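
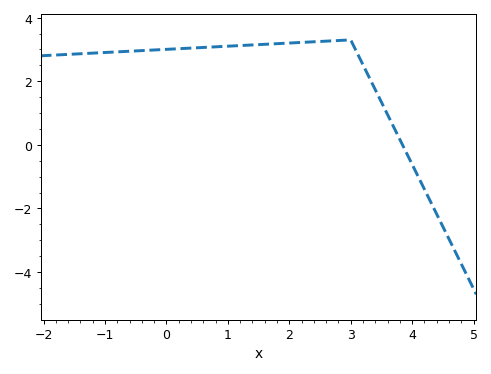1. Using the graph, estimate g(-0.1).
2.99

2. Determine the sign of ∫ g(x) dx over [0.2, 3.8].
positive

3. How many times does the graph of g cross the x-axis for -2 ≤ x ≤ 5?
1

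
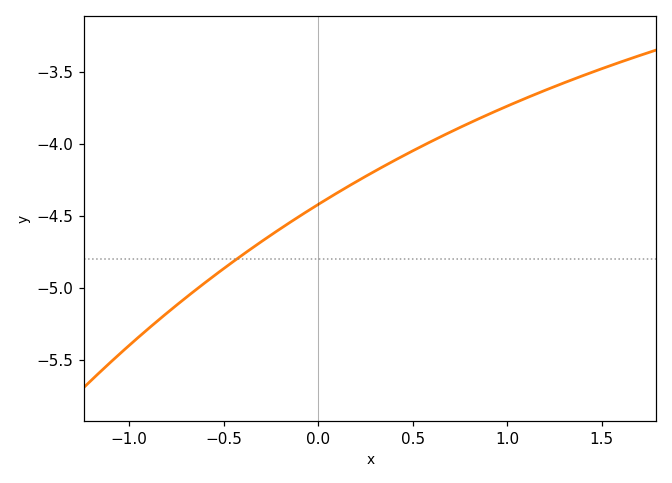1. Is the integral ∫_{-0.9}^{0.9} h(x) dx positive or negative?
negative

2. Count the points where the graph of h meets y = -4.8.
1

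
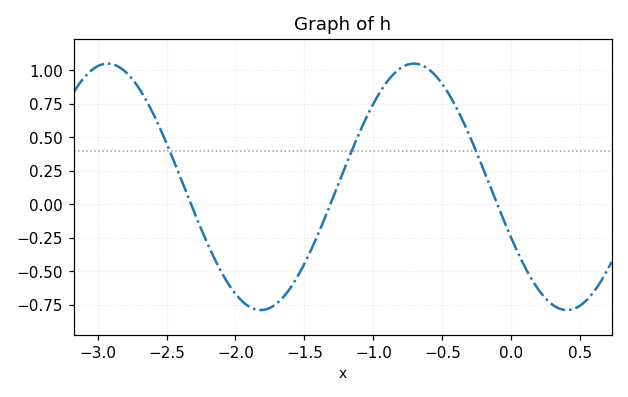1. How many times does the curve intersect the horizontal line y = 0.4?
3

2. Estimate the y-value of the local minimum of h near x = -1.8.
-0.8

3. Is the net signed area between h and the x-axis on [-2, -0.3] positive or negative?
positive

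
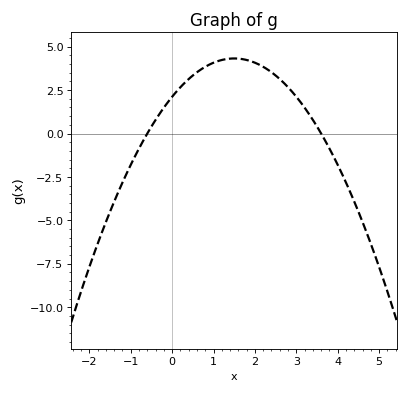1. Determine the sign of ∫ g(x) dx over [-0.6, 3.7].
positive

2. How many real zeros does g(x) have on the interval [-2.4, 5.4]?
2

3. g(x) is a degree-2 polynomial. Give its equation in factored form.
y = -0.98(x + 0.6)(x - 3.6)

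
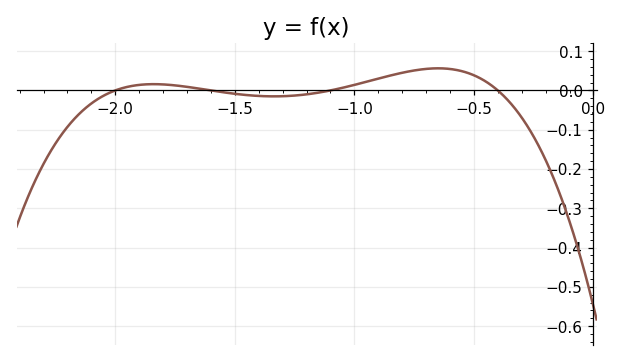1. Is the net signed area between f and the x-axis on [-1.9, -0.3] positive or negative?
positive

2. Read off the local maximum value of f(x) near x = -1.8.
0.016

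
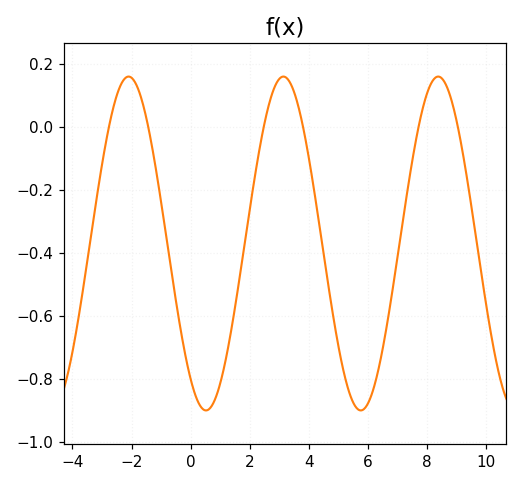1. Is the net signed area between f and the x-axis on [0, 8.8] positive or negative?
negative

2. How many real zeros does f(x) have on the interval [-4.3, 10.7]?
6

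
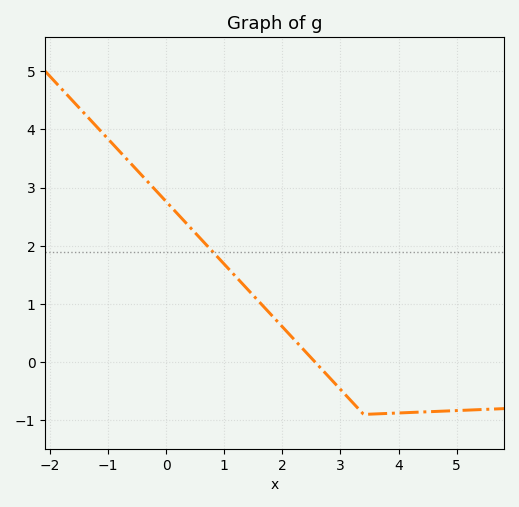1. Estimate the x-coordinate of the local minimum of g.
3.4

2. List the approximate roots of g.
2.6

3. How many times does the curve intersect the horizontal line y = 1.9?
1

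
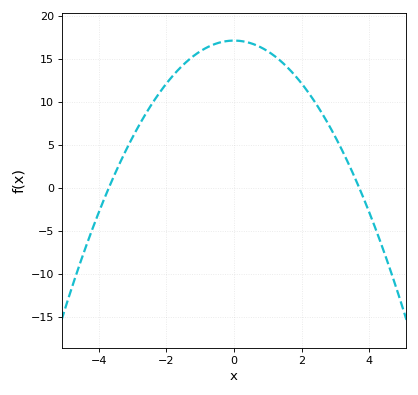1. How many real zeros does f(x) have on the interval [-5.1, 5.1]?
2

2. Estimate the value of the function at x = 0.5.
16.8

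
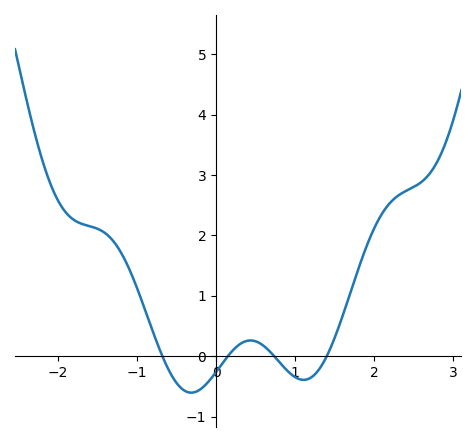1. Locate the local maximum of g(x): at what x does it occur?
0.4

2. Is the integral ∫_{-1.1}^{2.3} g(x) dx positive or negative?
positive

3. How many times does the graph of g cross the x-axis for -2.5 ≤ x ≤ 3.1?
4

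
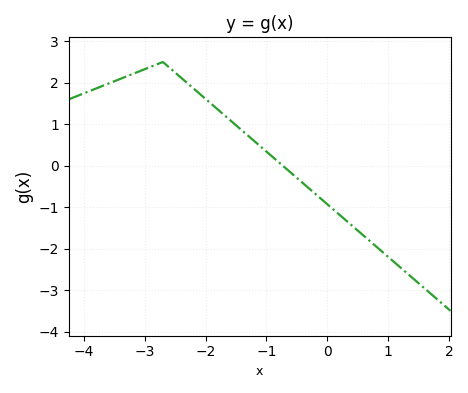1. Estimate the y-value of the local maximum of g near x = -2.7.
2.5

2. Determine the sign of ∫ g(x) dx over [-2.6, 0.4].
positive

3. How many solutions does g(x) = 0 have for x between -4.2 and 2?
1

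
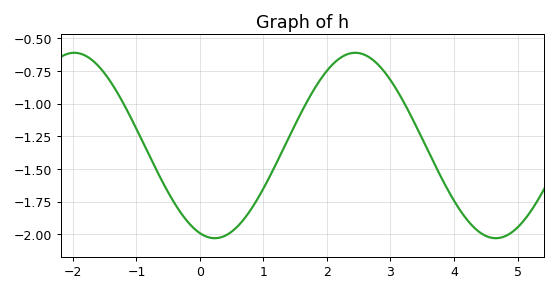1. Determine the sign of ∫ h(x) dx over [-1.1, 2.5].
negative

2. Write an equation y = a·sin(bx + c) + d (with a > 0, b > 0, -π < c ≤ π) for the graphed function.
y = 0.71sin(1.4x - 1.9) - 1.32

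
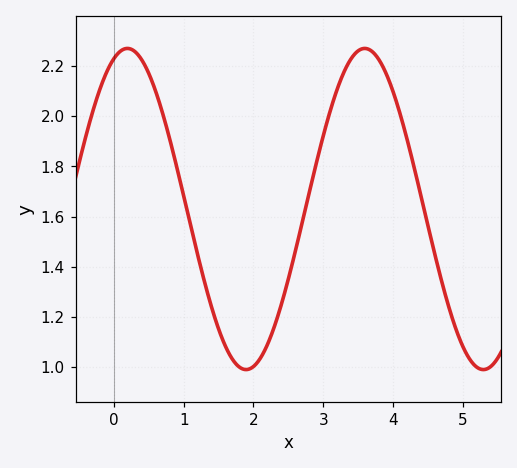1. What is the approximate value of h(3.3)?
2.18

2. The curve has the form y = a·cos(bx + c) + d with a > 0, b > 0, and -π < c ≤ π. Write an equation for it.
y = 0.64cos(1.85x - 0.362) + 1.63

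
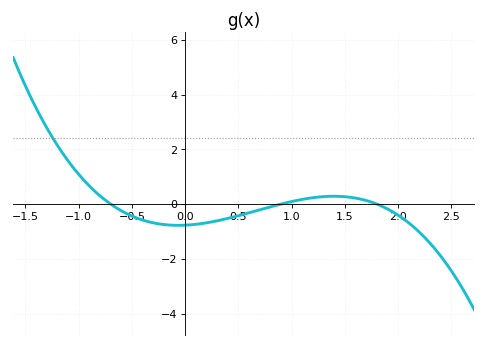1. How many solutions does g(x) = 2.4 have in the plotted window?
1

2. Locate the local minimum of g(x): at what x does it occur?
-0.065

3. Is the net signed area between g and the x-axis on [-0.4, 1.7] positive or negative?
negative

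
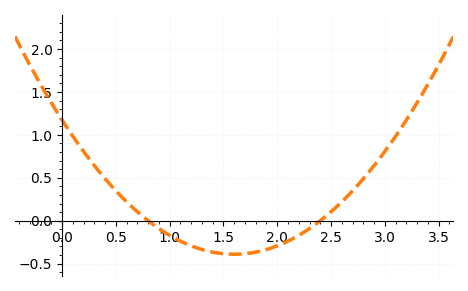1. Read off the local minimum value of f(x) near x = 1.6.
-0.4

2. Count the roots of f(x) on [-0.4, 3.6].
2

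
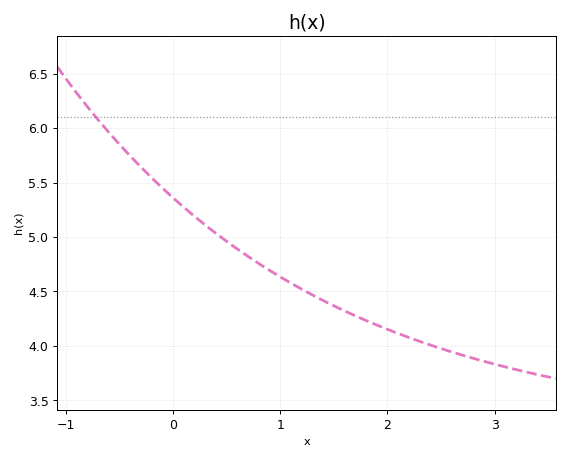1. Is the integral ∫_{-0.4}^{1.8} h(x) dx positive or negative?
positive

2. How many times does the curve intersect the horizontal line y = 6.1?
1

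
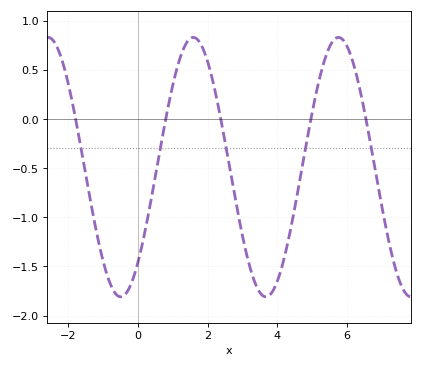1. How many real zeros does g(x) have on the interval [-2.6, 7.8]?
5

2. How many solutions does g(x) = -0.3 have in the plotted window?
5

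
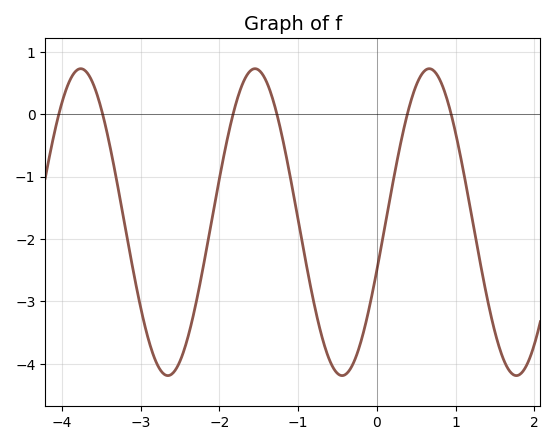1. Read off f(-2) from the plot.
-1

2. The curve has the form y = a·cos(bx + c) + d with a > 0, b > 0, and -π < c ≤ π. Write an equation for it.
y = 2.46cos(2.8x - 1.9) - 1.73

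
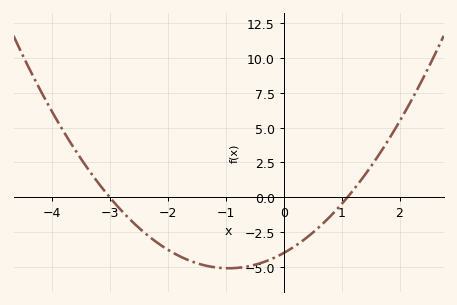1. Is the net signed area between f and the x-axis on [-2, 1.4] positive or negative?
negative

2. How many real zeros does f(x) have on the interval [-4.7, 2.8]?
2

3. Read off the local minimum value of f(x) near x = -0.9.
-5.09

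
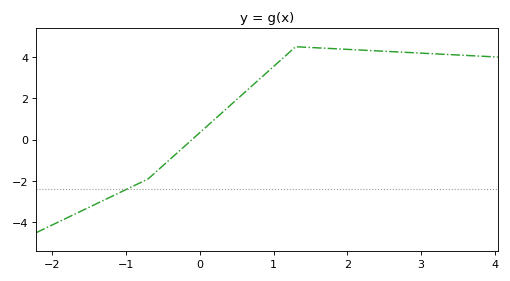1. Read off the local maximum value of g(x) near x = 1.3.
4.4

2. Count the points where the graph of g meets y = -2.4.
1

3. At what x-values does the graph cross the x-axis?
-0.1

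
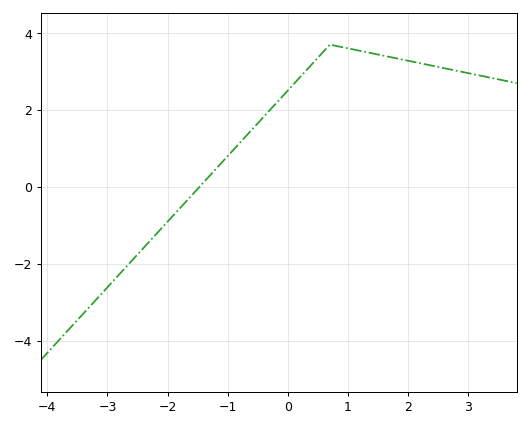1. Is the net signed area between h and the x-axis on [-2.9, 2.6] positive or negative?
positive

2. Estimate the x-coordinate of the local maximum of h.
0.8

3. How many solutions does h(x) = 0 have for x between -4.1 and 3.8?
1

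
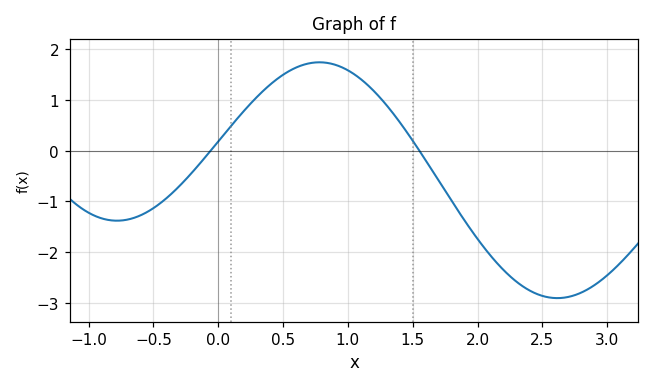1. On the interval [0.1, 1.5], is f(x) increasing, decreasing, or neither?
neither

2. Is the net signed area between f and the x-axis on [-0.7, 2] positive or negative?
positive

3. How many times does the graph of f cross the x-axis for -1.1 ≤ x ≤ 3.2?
2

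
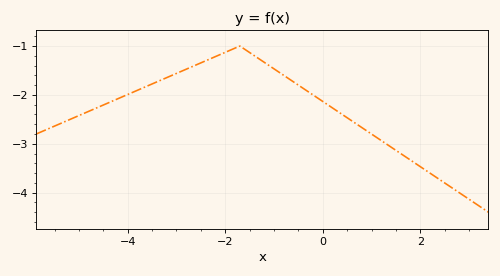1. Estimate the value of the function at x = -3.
-1.56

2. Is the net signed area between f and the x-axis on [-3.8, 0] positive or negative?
negative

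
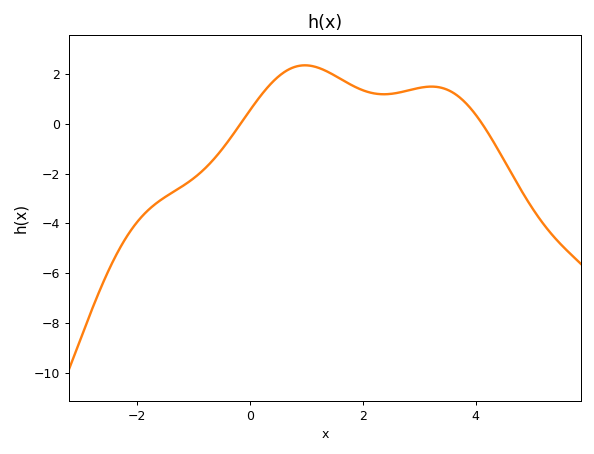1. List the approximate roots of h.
-0.2, 4.2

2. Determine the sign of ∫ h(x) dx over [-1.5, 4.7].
positive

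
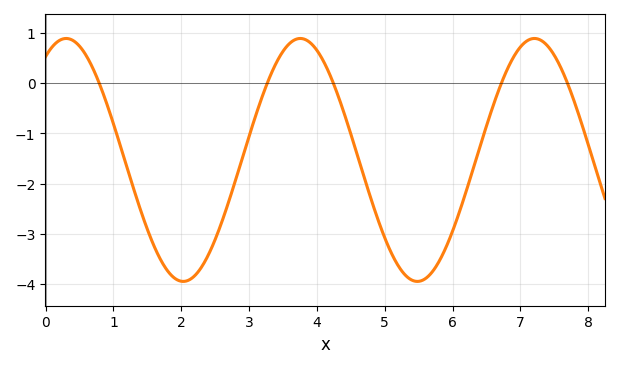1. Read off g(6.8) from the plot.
0.254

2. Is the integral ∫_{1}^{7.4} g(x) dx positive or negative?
negative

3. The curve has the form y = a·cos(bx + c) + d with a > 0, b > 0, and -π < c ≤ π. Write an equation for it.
y = 2.42cos(1.82x - 0.552) - 1.53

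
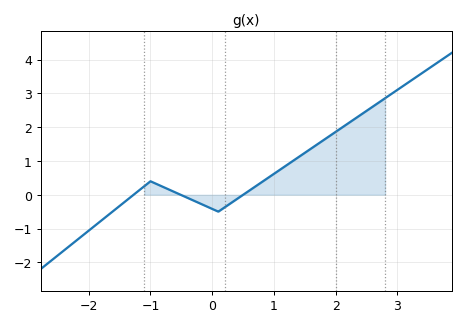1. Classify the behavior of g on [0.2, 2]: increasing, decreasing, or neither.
increasing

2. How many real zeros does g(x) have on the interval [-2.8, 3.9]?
3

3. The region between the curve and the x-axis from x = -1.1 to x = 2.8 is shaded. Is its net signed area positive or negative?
positive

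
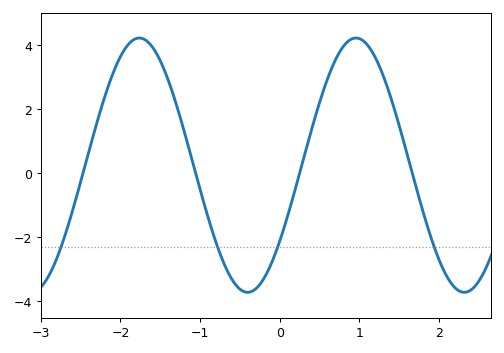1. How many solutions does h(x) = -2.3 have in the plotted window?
4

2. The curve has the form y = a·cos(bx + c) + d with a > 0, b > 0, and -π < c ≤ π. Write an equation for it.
y = 3.97cos(2.3x - 2.2) + 0.25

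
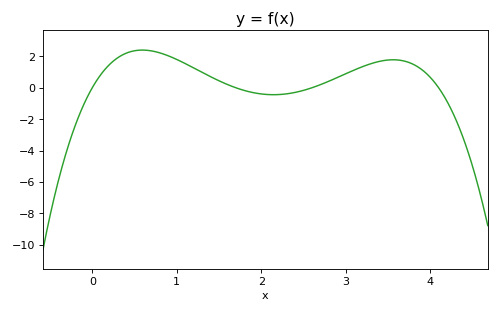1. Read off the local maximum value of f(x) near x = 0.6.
2.4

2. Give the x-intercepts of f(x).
0, 1.7, 2.6, 4.1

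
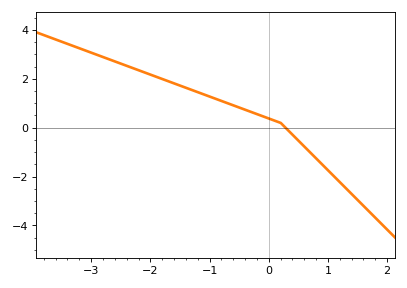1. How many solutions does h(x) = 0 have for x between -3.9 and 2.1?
1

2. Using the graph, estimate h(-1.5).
1.8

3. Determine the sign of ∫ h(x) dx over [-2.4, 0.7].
positive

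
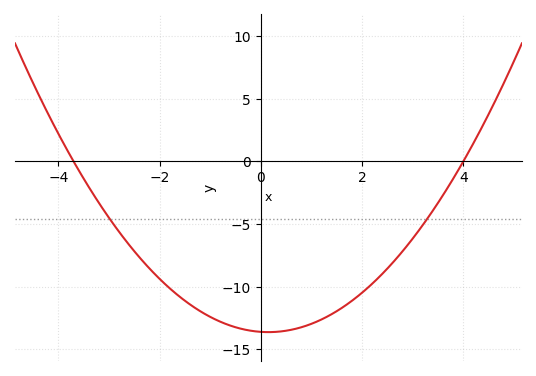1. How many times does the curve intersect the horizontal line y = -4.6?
2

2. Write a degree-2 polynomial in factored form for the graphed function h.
y = 0.92(x + 3.7)(x - 4)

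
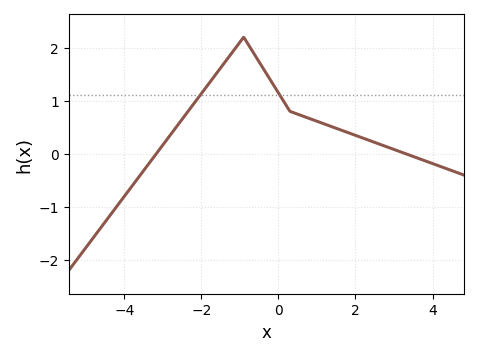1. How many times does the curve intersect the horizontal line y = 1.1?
2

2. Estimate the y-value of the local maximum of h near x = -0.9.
2.2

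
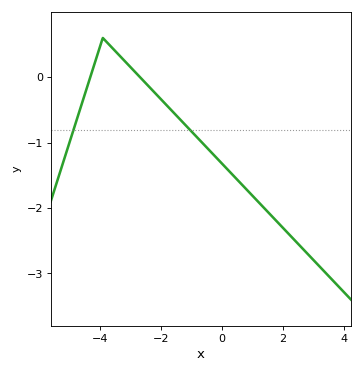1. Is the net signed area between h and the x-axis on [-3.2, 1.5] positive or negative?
negative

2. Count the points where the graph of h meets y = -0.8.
2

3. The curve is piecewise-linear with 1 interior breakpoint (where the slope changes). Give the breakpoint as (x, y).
(-3.9, 0.6)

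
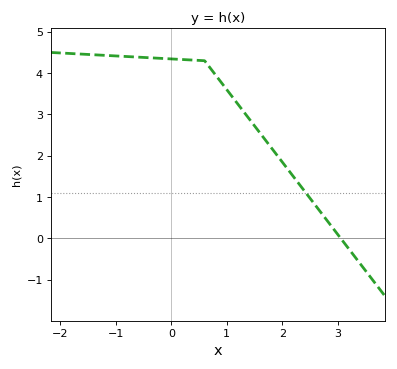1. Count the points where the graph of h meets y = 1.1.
1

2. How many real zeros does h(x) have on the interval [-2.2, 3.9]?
1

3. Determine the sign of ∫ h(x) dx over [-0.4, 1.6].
positive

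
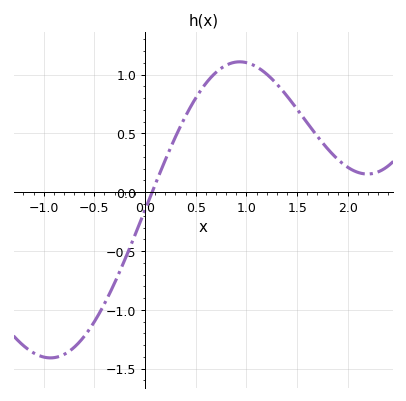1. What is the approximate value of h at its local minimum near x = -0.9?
-1.41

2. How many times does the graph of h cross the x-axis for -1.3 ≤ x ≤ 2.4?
1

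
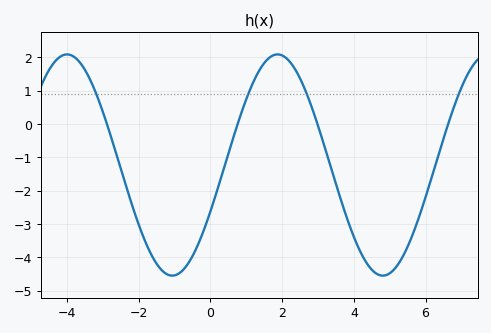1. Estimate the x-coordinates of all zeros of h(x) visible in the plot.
-2.8, 0.8, 3, 6.6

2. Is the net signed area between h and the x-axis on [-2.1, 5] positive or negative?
negative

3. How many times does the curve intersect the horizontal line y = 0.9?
4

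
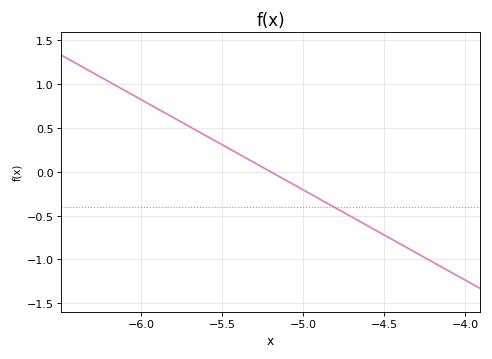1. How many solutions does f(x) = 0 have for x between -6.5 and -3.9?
1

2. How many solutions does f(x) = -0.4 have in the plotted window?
1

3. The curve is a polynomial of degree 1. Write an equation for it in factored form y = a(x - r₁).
y = -1.03(x + 5.2)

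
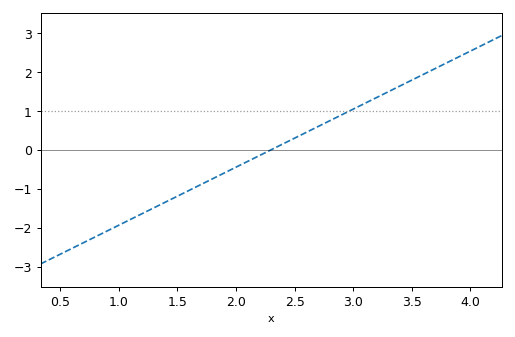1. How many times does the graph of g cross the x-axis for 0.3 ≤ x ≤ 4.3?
1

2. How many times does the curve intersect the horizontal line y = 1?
1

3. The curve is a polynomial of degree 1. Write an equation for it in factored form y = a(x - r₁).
y = 1.49(x - 2.3)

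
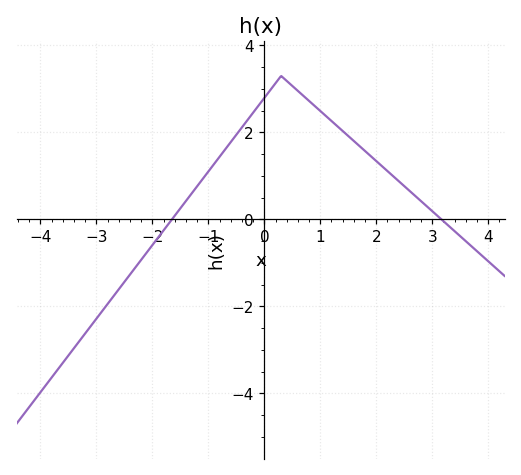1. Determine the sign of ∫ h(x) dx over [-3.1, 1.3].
positive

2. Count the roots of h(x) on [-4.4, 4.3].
2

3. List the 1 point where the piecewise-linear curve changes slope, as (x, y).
(0.3, 3.3)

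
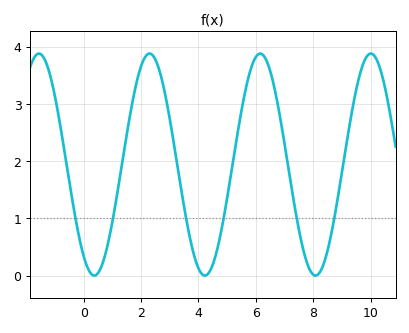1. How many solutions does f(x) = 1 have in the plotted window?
6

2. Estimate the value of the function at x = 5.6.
3.1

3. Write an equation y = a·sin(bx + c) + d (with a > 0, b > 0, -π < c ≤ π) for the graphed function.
y = 1.94sin(1.6x - 2.2) + 1.94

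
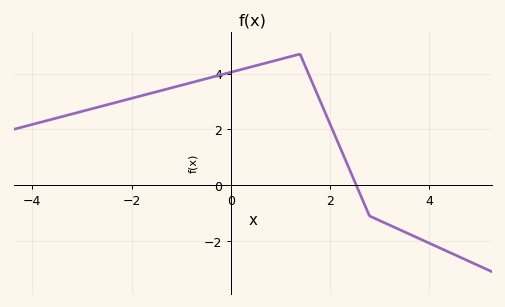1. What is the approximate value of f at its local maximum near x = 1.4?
4.6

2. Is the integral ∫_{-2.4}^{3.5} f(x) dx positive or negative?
positive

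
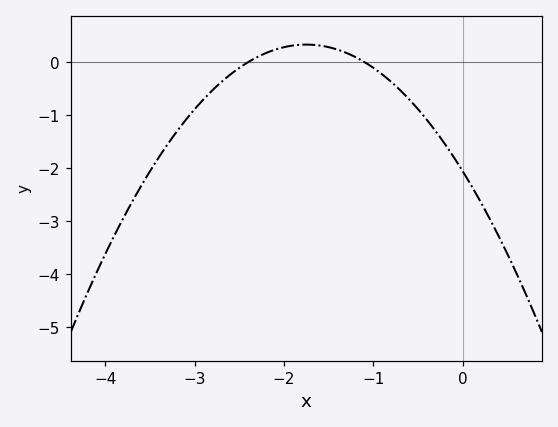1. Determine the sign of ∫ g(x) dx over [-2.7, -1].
positive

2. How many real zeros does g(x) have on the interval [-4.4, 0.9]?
2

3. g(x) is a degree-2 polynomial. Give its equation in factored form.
y = -0.78(x + 2.4)(x + 1.1)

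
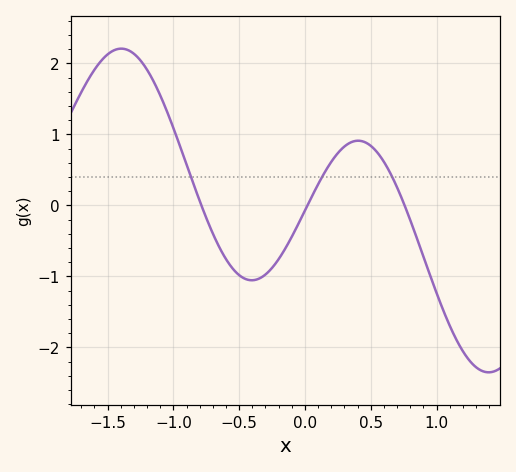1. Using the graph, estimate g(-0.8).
0.062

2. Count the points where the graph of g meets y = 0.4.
3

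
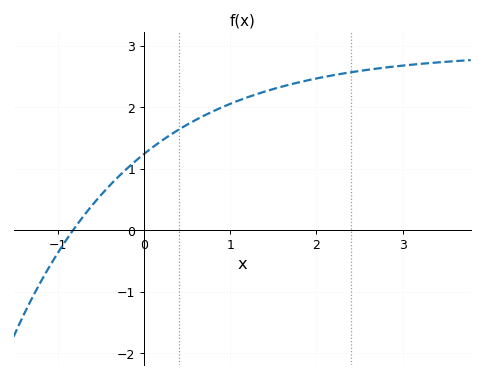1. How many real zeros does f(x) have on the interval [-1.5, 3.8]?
1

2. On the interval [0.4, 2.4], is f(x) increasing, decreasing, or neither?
increasing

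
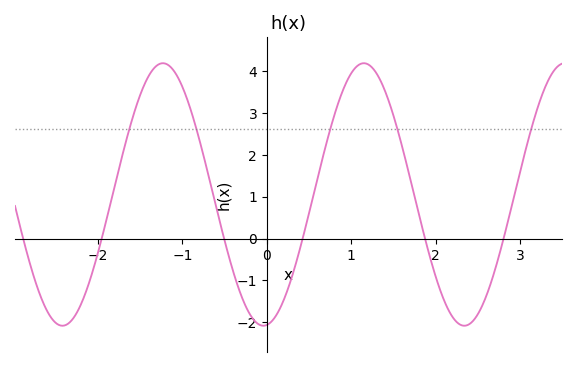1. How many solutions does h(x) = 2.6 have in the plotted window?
5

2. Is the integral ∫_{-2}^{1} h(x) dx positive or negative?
positive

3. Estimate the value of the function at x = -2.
-0.331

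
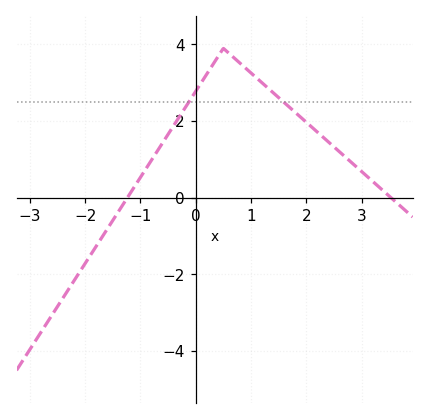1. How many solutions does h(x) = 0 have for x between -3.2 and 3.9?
2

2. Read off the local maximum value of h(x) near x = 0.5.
3.8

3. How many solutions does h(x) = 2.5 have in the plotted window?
2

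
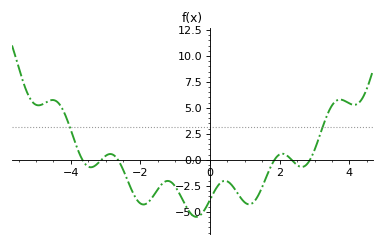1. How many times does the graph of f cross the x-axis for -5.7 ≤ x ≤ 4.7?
6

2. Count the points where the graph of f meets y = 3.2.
2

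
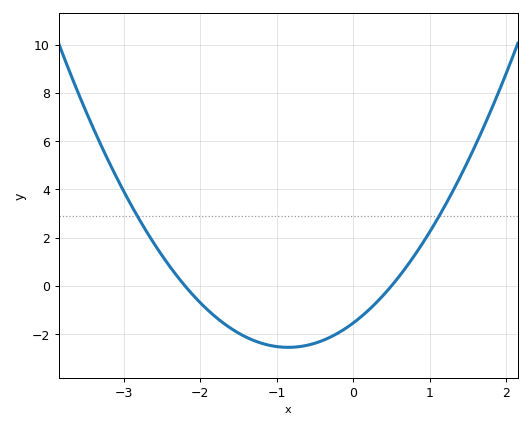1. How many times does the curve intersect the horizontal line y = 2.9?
2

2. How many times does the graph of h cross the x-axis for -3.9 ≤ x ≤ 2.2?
2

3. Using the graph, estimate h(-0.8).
-2.6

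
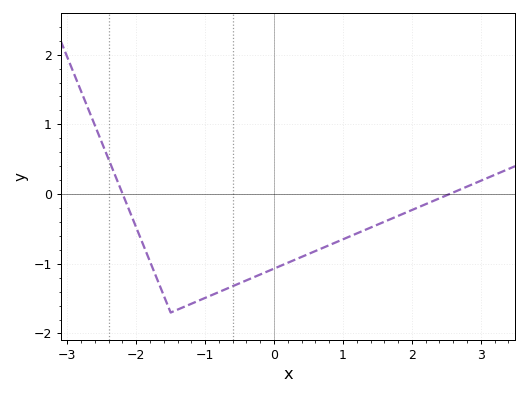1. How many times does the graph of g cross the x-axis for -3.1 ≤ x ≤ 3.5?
2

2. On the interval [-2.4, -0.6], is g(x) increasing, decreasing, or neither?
neither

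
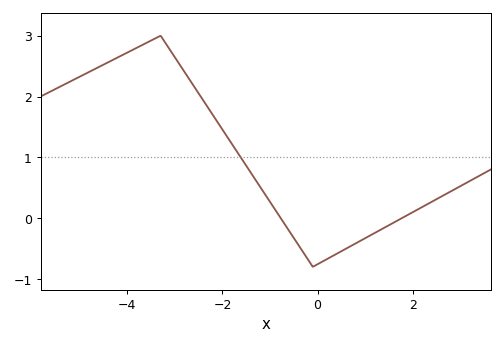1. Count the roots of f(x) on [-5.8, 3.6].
2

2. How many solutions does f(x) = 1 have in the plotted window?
1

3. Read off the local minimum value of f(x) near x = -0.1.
-0.799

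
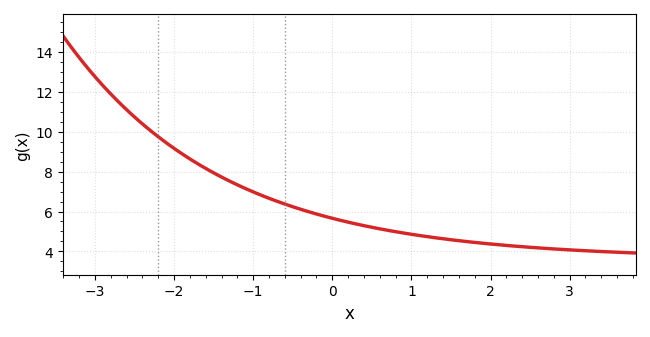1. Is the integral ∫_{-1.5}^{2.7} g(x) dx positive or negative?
positive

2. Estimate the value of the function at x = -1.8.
8.64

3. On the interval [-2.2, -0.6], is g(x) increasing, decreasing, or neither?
decreasing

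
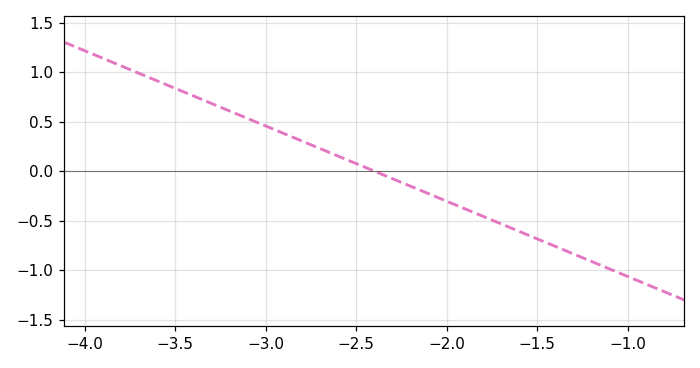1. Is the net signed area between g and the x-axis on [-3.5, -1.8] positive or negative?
positive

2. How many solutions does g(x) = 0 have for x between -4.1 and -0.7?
1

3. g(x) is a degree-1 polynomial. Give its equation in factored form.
y = -0.76(x + 2.4)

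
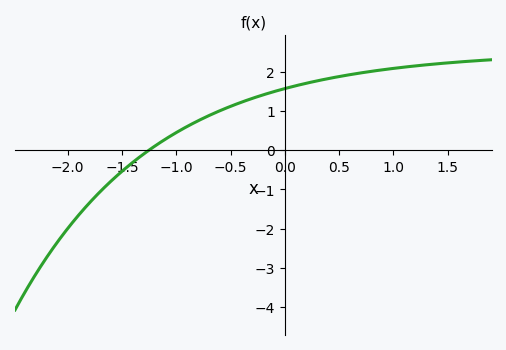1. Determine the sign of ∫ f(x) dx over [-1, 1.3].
positive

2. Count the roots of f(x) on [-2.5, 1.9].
1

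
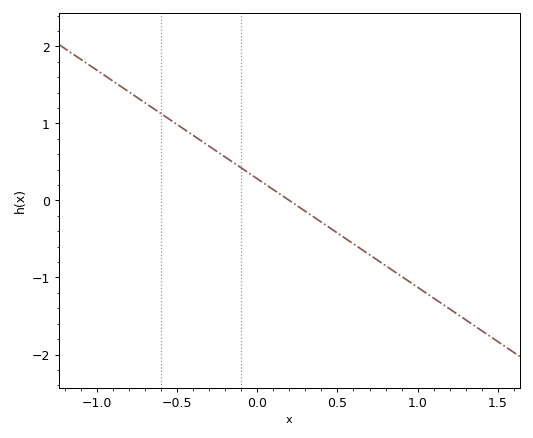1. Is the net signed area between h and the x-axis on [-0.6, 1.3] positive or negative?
negative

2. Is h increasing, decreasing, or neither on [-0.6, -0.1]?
decreasing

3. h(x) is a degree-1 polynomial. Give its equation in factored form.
y = -1.41(x - 0.2)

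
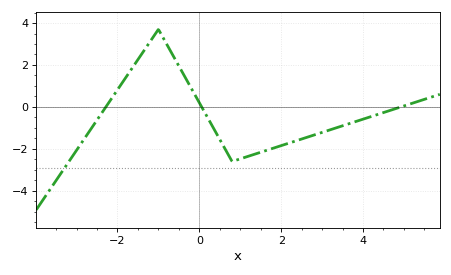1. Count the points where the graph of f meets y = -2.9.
1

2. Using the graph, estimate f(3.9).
-0.646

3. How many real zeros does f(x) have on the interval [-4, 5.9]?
3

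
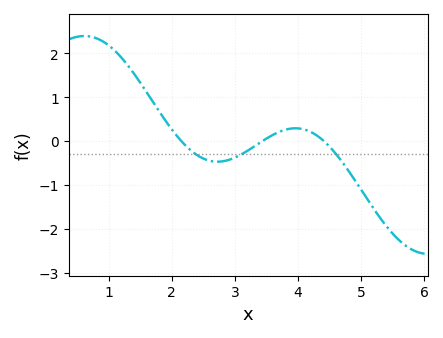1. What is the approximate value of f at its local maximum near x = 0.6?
2.4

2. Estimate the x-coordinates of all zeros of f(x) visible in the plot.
2.15, 3.44, 4.41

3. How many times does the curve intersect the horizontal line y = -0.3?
3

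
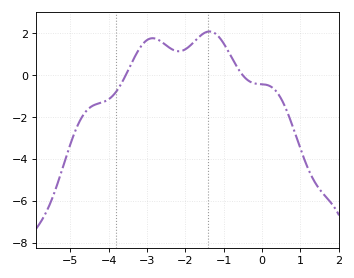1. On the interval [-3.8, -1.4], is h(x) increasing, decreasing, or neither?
neither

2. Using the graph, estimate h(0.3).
-0.632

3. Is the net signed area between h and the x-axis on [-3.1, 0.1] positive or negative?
positive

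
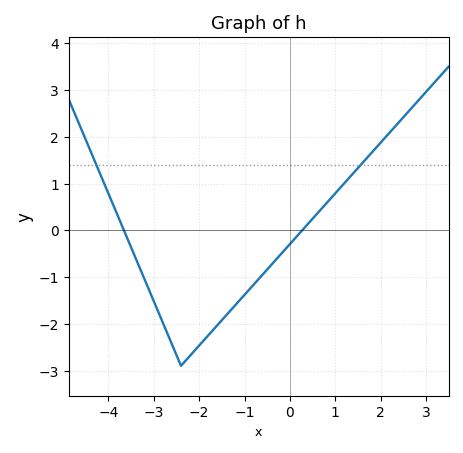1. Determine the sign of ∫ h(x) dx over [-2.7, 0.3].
negative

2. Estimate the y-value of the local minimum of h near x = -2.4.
-2.9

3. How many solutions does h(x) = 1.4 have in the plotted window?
2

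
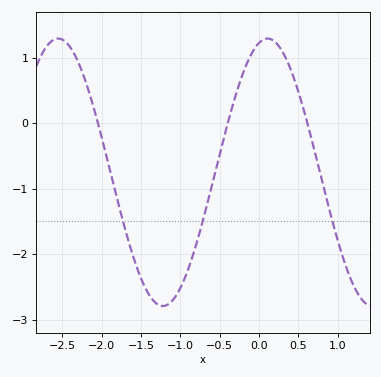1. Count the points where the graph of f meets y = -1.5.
3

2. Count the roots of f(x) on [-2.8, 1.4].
3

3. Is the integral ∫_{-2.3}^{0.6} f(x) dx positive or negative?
negative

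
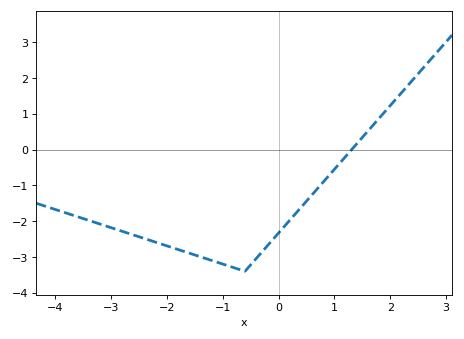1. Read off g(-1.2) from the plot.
-3.09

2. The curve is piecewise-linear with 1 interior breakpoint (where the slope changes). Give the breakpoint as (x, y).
(-0.6, -3.4)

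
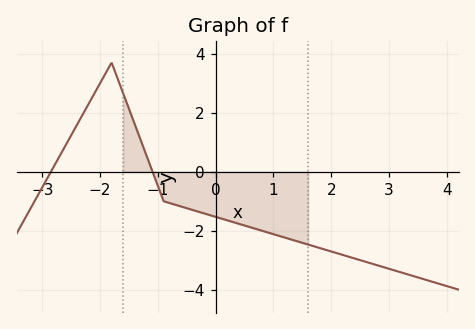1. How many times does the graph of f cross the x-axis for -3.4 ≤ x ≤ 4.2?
2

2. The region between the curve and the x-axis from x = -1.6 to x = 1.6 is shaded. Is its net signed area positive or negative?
negative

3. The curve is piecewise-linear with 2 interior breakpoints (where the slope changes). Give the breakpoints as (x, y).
(-1.8, 3.7); (-0.9, -1)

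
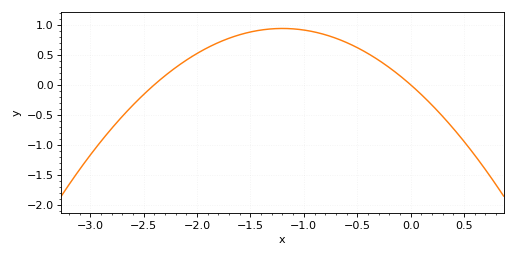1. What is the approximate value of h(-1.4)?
0.9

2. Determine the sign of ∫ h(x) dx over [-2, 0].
positive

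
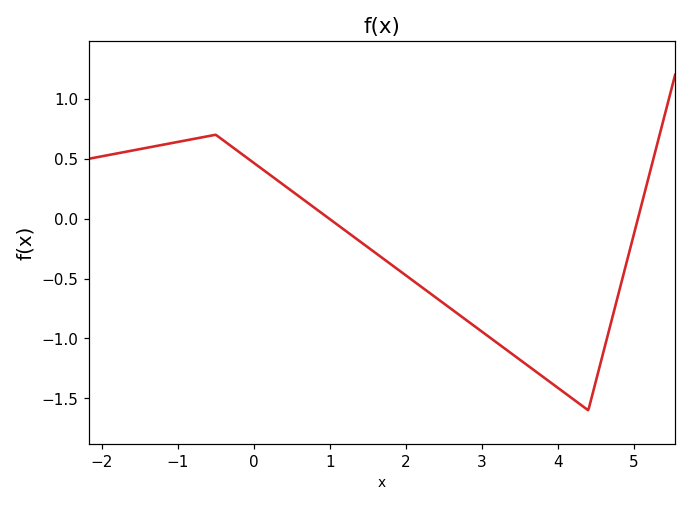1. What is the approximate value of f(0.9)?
0.043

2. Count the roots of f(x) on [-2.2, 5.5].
2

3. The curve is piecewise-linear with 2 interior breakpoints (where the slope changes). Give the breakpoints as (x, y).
(-0.5, 0.7); (4.4, -1.6)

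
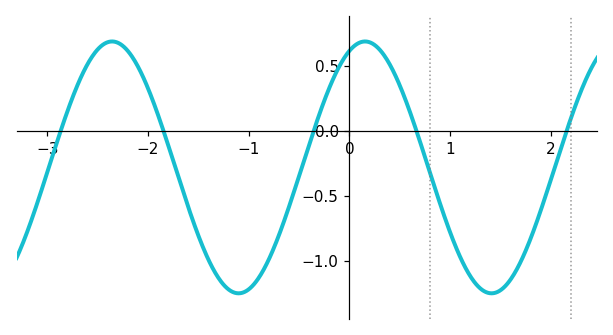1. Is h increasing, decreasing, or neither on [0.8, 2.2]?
neither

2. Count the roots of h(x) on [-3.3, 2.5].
5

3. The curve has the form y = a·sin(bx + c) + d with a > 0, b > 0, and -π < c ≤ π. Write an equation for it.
y = 0.97sin(2.5x + 1.2) - 0.28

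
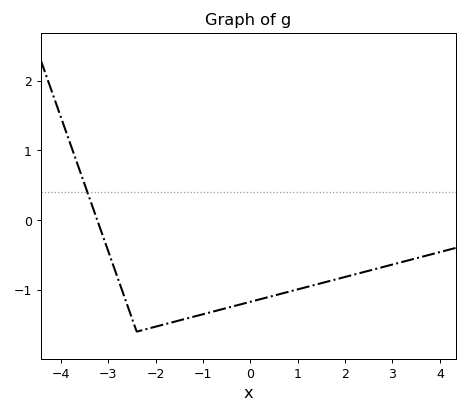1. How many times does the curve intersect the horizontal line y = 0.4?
1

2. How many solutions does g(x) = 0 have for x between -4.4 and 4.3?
1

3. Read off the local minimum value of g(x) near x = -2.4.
-1.6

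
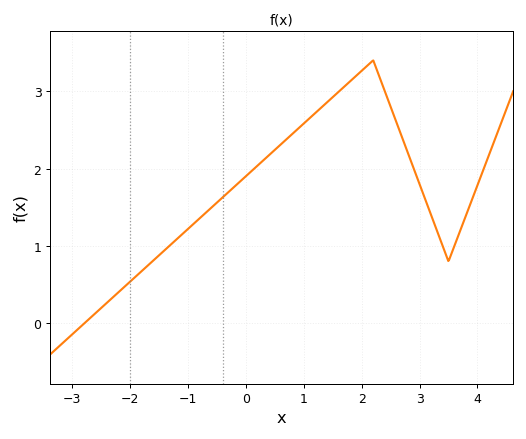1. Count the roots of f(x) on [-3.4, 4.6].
1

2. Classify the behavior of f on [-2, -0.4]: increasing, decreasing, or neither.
increasing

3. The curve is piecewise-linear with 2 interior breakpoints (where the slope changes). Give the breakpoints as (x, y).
(2.2, 3.4); (3.5, 0.8)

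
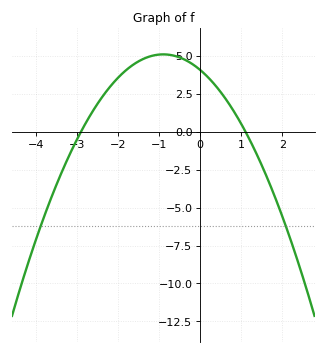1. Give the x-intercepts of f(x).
-2.9, 1.1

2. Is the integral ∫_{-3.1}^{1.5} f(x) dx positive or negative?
positive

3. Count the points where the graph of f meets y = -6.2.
2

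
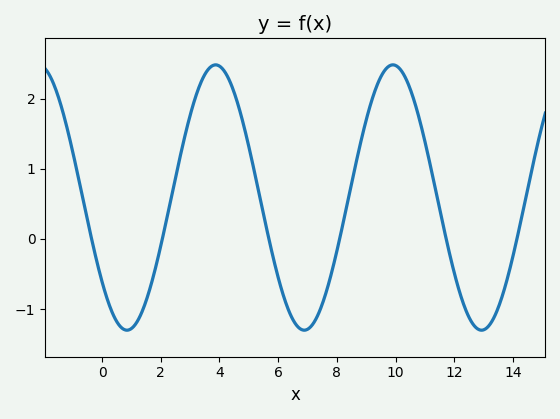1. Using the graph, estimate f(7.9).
-0.3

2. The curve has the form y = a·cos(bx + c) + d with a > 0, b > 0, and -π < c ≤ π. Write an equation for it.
y = 1.89cos(1x + 2.3) + 0.59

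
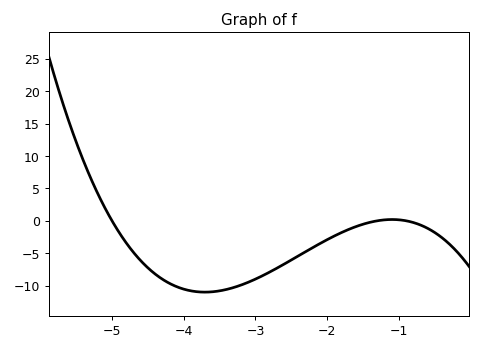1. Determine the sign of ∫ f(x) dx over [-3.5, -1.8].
negative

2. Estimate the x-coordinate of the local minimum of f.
-3.7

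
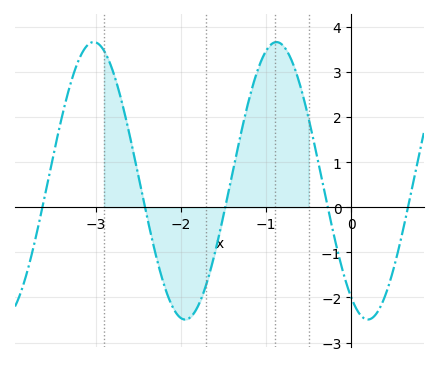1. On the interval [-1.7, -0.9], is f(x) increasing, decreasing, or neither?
increasing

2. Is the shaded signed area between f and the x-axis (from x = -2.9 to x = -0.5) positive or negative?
positive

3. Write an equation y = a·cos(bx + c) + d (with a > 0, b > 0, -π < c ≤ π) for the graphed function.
y = 3.08cos(2.9x + 2.6) + 0.59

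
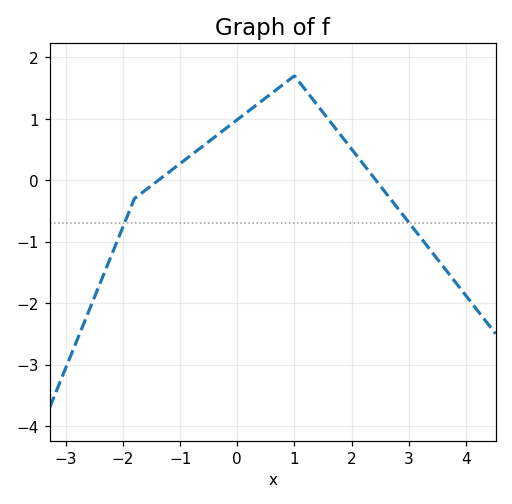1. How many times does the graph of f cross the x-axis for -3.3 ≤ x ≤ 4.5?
2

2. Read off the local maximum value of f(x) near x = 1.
1.7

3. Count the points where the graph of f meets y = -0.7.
2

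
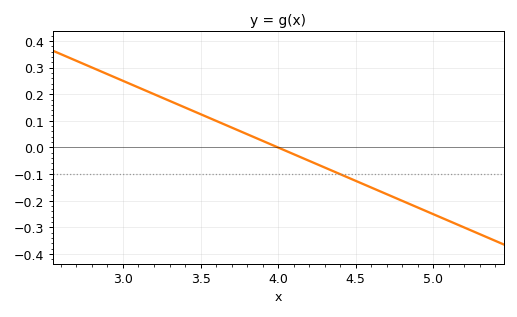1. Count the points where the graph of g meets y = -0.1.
1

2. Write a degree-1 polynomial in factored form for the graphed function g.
y = -0.25(x - 4)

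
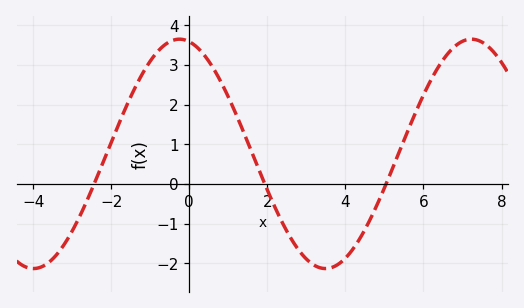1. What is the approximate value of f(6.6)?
3.3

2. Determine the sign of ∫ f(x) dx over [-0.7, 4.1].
positive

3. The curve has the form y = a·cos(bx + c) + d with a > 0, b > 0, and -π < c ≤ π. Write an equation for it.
y = 2.89cos(0.84x + 0.21) + 0.76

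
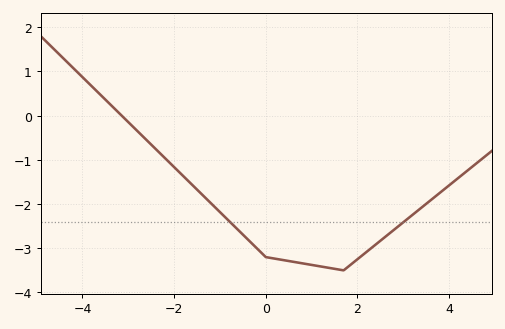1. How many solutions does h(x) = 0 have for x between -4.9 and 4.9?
1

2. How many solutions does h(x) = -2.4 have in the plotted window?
2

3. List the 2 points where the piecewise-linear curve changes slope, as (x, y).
(0, -3.2); (1.7, -3.5)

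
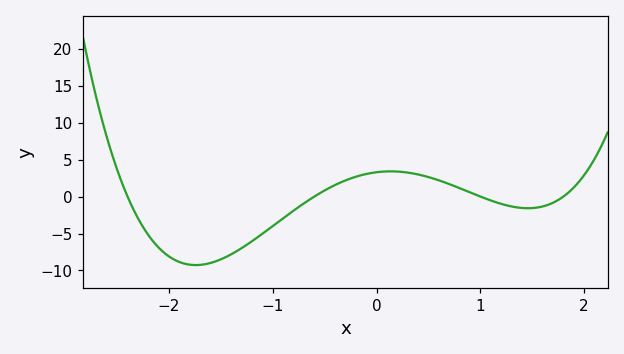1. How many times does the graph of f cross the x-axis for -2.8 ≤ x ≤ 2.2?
4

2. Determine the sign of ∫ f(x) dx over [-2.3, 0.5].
negative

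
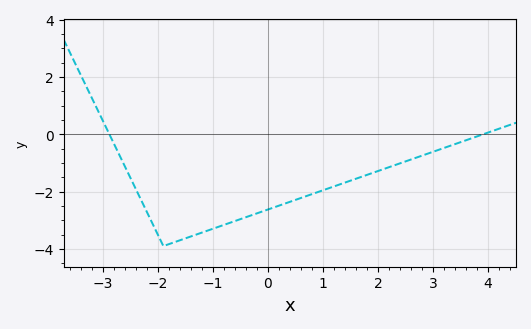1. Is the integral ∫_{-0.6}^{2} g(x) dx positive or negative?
negative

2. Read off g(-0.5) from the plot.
-2.96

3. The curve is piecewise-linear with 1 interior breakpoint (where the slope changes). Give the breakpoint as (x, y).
(-1.9, -3.9)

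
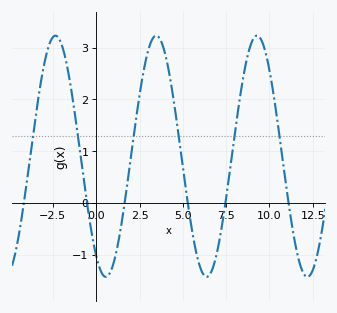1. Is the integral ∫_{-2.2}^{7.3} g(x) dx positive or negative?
positive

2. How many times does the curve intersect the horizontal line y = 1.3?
6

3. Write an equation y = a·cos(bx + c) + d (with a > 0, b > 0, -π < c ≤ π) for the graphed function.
y = 2.33cos(1.1x + 2.5) + 0.9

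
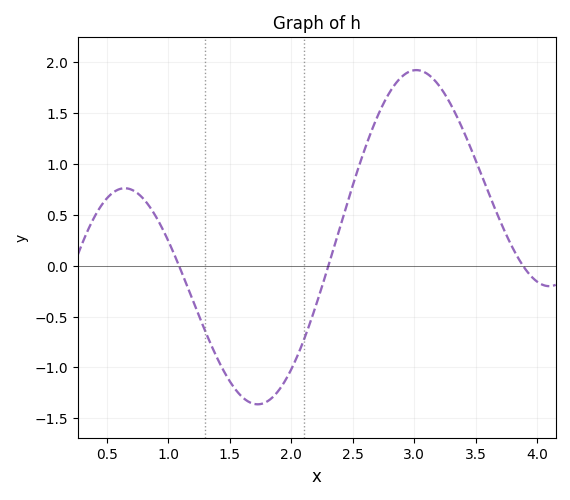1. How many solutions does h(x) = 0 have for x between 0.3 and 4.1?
3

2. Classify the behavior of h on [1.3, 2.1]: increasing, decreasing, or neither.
neither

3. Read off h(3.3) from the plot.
1.6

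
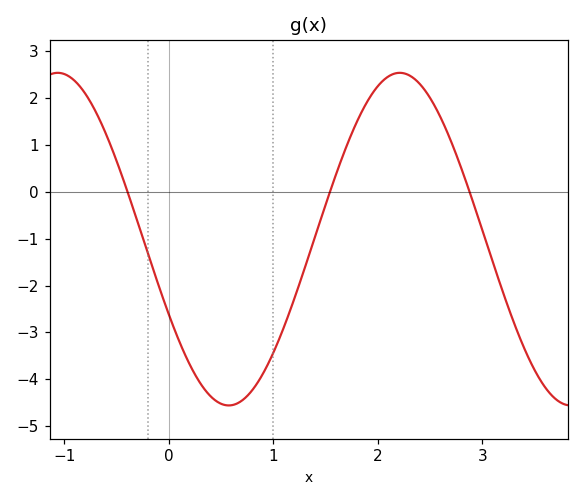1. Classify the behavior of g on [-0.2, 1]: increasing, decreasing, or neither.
neither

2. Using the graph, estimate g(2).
2.26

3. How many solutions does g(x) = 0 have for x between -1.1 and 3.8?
3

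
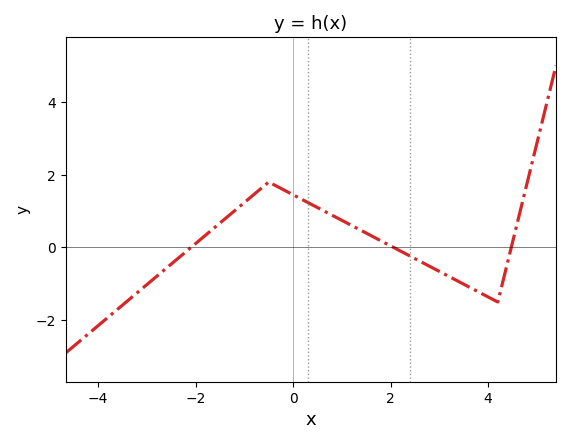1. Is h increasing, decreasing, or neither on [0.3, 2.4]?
decreasing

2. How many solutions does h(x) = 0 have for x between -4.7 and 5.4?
3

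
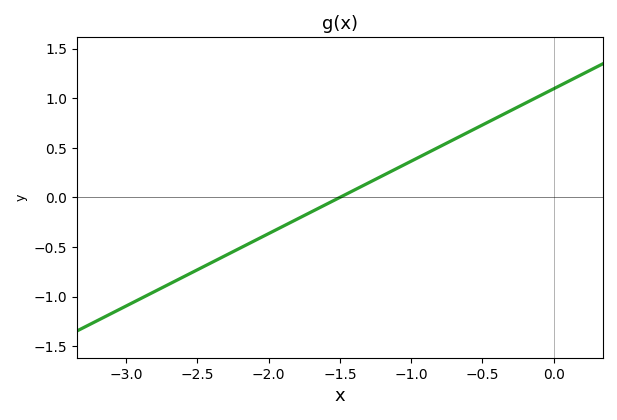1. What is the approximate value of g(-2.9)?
-1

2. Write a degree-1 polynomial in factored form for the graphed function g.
y = 0.73(x + 1.5)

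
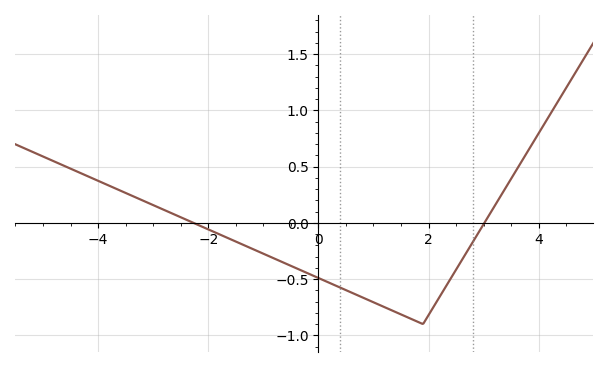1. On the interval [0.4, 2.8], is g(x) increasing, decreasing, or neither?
neither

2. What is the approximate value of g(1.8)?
-0.9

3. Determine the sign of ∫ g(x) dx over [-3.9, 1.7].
negative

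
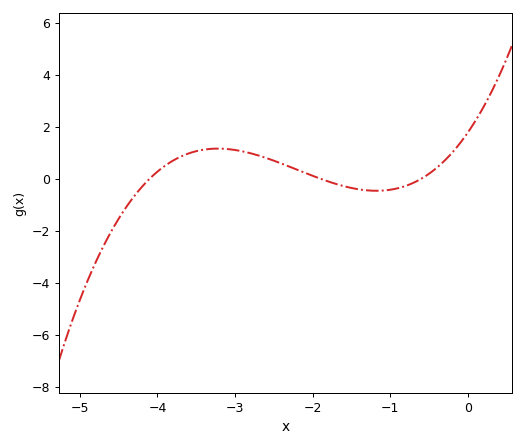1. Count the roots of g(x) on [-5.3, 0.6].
3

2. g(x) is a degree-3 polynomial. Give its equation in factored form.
y = 0.38(x + 4.1)(x + 1.9)(x + 0.6)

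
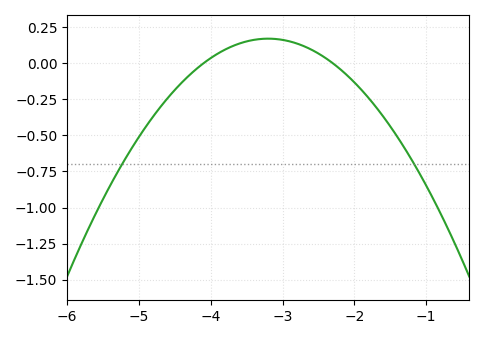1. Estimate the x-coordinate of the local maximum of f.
-3.2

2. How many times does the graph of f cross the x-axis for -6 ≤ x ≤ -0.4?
2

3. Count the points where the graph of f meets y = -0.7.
2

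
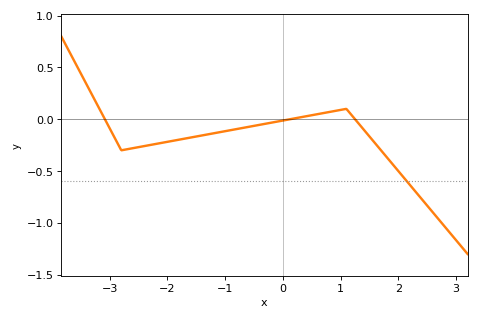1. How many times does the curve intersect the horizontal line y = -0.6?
1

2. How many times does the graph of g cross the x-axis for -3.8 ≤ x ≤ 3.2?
3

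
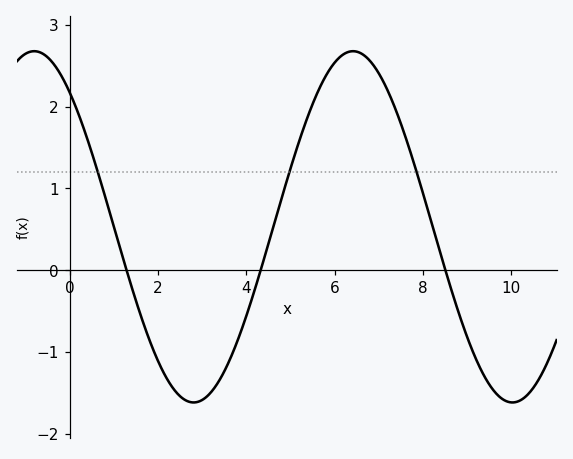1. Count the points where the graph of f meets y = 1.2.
3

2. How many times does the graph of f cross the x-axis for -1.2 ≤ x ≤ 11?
3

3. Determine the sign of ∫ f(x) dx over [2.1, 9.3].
positive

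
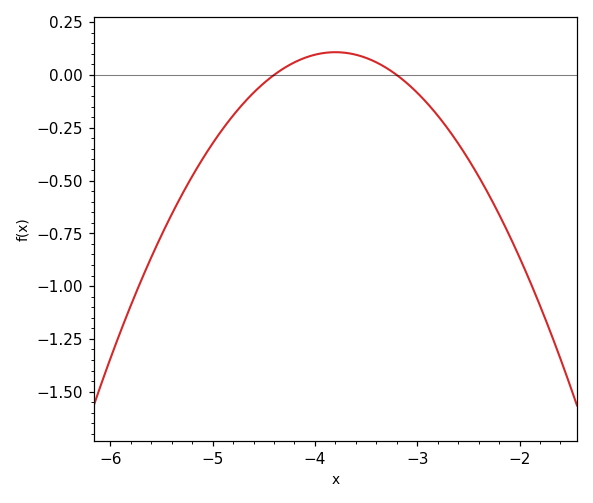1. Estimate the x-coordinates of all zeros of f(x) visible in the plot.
-4.4, -3.2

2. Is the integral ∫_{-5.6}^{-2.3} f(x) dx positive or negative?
negative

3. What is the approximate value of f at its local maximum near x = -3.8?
0.108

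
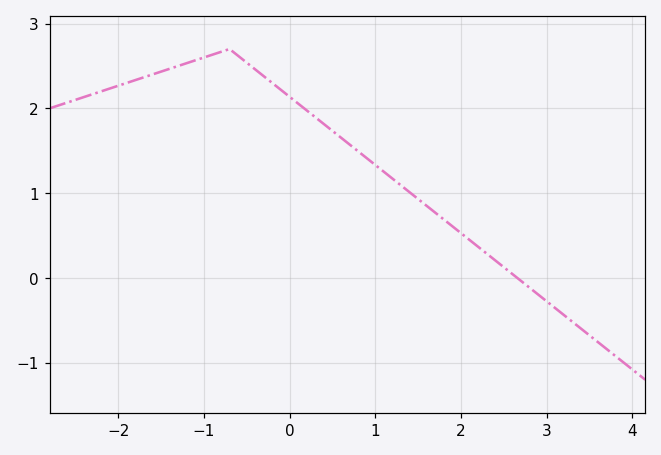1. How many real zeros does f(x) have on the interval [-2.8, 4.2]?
1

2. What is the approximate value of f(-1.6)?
2.4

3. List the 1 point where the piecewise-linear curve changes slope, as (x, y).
(-0.7, 2.7)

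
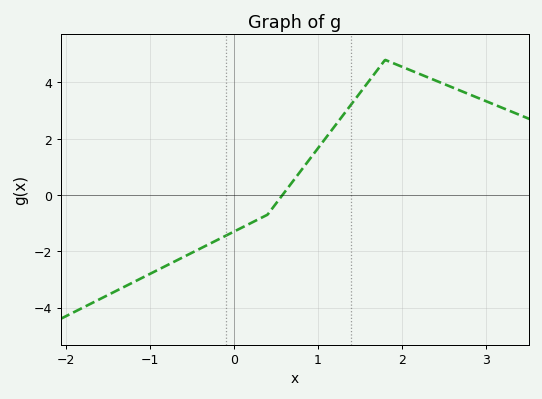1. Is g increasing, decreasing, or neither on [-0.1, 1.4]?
increasing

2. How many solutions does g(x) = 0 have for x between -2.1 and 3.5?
1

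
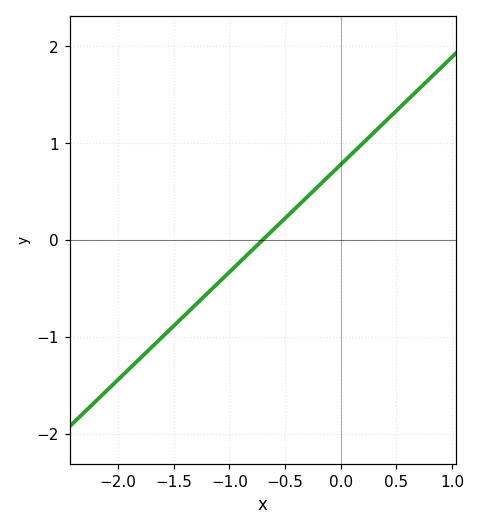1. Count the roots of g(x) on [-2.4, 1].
1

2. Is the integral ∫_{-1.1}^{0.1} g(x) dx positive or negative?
positive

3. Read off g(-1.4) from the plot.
-0.777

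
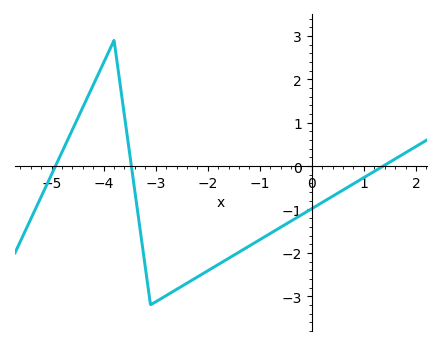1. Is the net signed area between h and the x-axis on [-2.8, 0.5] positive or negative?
negative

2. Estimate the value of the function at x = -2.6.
-2.8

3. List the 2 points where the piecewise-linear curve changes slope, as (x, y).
(-3.8, 2.9); (-3.1, -3.2)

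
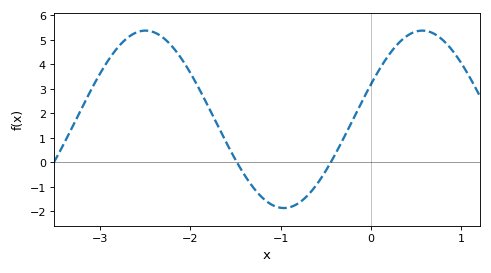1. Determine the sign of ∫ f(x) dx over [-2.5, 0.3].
positive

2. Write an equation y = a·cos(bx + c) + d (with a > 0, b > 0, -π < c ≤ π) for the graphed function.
y = 3.62cos(2x - 1.2) + 1.76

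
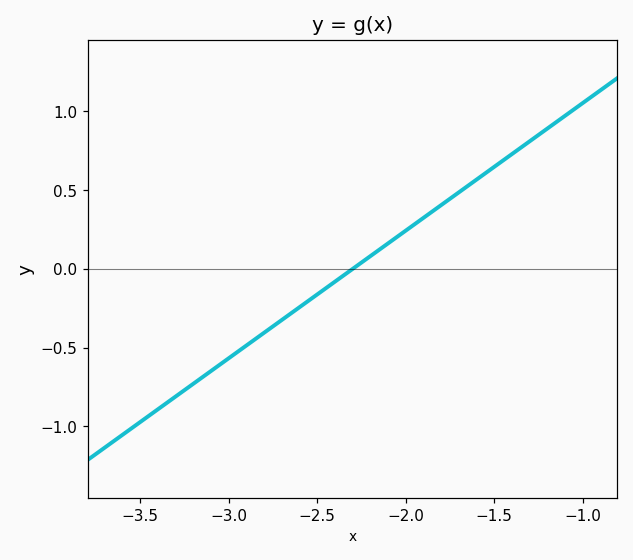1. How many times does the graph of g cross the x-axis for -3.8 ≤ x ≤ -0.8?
1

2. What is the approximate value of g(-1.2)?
0.9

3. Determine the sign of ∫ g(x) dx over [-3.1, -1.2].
positive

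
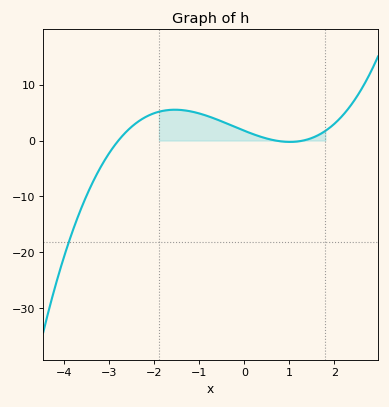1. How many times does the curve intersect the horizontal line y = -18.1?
1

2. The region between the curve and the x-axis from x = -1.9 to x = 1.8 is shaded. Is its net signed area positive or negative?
positive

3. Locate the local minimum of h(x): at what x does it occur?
1.01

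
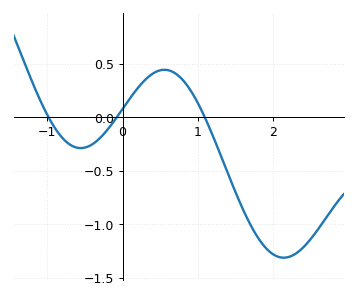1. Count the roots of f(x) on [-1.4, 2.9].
3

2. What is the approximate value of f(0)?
0.076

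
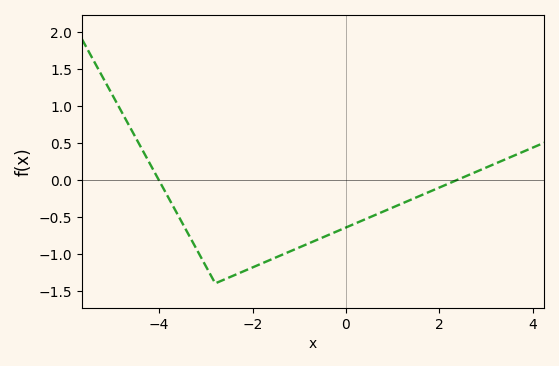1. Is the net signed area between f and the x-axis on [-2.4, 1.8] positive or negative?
negative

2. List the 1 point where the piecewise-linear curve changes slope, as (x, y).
(-2.8, -1.4)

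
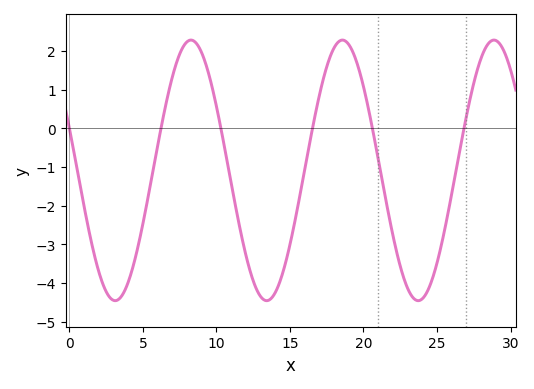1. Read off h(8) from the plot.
2.23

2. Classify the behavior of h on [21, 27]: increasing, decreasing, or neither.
neither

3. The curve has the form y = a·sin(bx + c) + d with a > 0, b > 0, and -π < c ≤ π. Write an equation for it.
y = 3.37sin(0.61x + 2.81) - 1.09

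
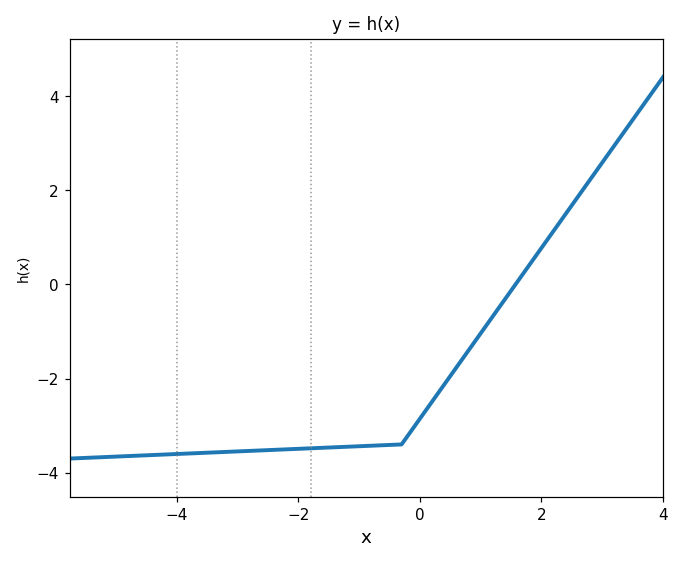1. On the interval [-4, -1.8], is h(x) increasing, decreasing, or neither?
increasing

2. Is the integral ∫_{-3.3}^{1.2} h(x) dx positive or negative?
negative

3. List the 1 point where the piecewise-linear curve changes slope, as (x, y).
(-0.3, -3.4)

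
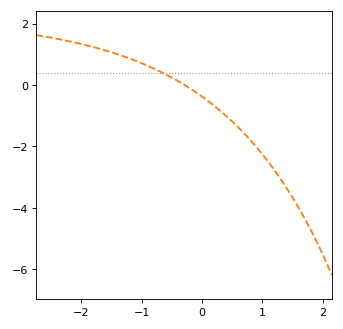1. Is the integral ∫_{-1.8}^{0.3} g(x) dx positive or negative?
positive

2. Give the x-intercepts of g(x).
-0.3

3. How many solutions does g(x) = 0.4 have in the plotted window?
1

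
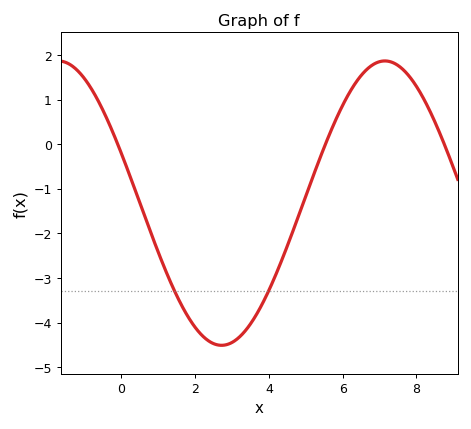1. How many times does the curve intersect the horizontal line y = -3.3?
2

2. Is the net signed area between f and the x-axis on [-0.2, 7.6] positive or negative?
negative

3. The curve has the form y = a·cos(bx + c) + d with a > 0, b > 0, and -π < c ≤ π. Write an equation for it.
y = 3.19cos(0.71x + 1.21) - 1.32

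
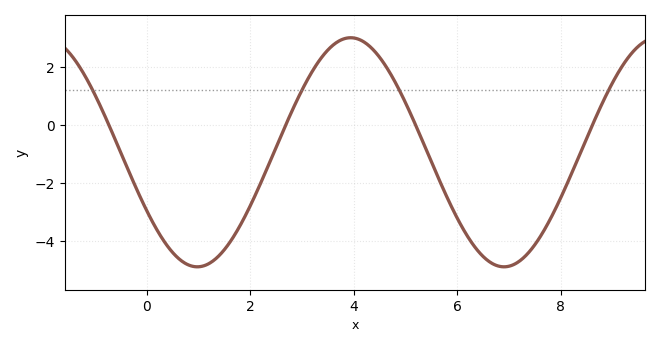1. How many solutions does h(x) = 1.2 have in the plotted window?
4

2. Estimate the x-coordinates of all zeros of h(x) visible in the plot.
-0.728, 2.69, 5.2, 8.62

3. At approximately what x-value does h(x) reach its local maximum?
3.94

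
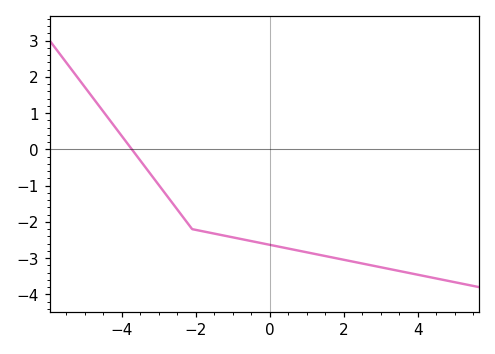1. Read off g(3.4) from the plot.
-3.3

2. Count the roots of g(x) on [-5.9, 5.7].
1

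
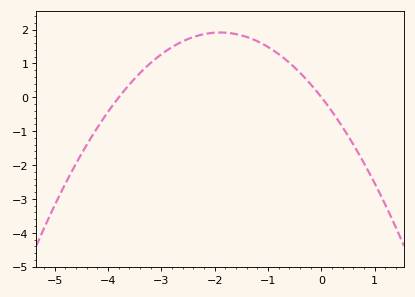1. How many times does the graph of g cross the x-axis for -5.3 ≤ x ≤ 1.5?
2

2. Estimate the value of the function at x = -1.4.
1.8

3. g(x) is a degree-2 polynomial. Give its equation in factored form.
y = -0.53(x + 3.8)(x - 0)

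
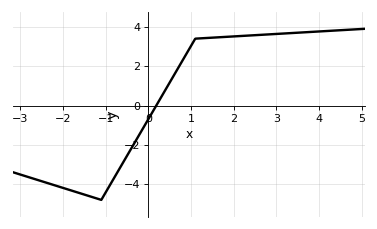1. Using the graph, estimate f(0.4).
0.8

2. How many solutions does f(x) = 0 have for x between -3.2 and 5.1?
1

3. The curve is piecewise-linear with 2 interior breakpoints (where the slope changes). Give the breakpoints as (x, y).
(-1.1, -4.8); (1.1, 3.4)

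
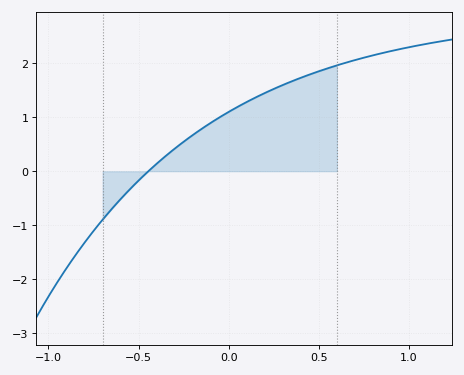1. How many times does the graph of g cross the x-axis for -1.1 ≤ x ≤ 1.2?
1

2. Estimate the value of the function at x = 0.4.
1.7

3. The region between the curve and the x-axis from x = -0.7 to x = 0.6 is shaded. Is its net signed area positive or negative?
positive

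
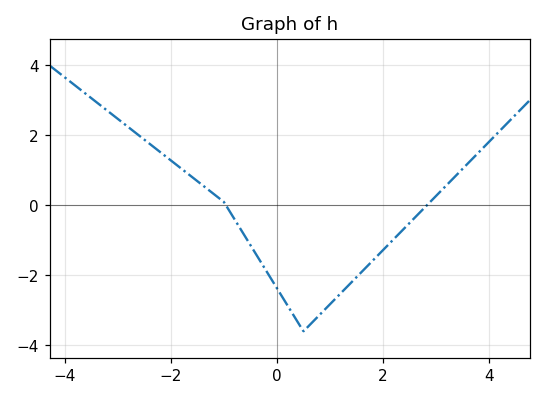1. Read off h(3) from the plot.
0.2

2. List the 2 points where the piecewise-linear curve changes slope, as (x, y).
(-1, 0.1); (0.5, -3.6)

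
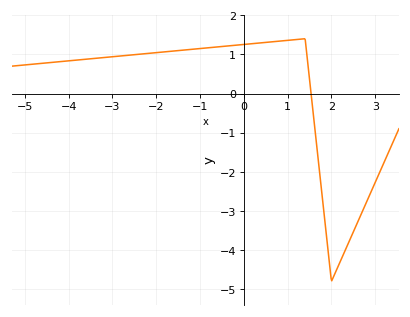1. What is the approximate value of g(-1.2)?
1.13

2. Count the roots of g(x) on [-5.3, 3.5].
1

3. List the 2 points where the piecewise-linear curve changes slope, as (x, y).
(1.4, 1.4); (2, -4.8)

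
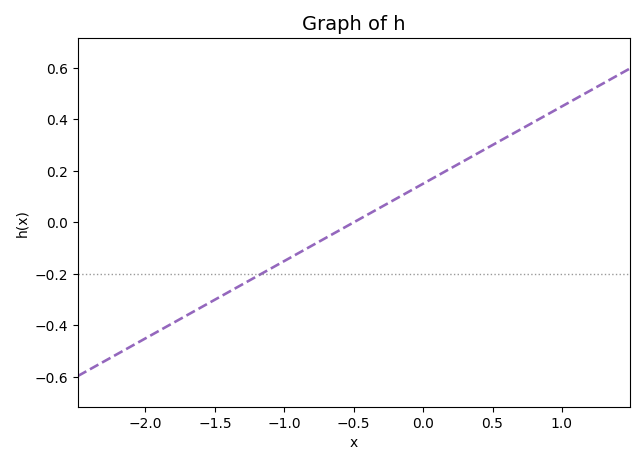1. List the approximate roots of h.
-0.5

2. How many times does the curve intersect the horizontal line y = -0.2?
1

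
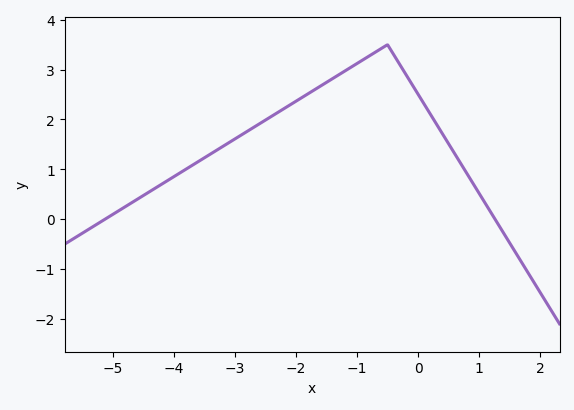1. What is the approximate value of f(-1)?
3.12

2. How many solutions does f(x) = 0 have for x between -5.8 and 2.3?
2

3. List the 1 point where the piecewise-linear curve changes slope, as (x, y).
(-0.5, 3.5)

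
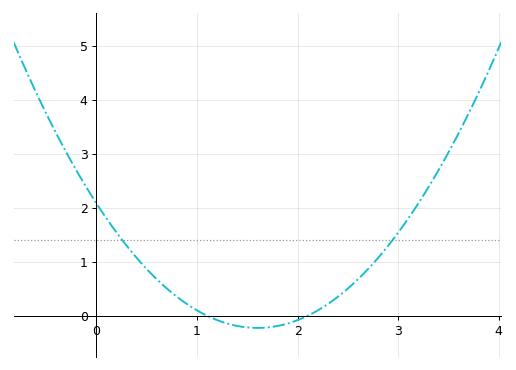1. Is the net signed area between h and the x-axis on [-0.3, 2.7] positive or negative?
positive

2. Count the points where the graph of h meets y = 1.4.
2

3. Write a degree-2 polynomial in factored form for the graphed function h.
y = 0.9(x - 1.1)(x - 2.1)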